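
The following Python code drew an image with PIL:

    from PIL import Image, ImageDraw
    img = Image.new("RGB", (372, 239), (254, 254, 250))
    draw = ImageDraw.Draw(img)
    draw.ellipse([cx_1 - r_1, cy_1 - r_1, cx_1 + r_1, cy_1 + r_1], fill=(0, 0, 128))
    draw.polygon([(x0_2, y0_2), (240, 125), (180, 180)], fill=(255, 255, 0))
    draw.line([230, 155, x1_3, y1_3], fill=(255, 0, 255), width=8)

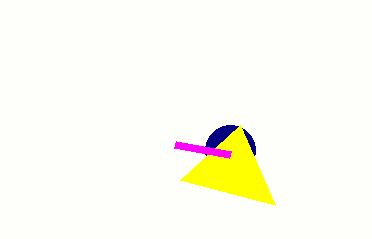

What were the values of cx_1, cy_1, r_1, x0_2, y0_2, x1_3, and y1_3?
cx_1 = 230
cy_1 = 150
r_1 = 25
x0_2 = 275
y0_2 = 205
x1_3 = 175
y1_3 = 145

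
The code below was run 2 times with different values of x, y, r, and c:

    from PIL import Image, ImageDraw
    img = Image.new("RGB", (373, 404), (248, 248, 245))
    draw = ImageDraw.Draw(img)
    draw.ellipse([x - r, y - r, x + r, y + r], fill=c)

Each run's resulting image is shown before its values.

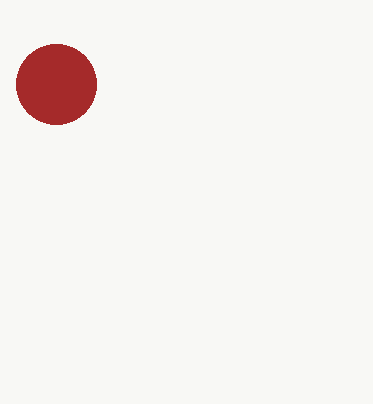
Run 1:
x = 56; y = 84; r = 40; c = 'brown'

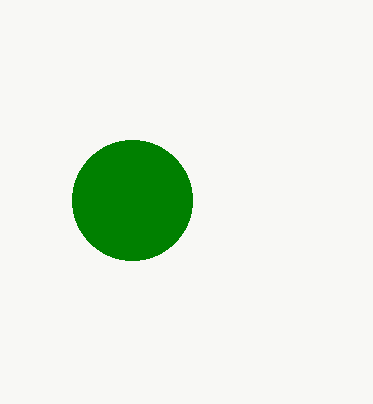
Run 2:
x = 132, y = 200, r = 60, c = 'green'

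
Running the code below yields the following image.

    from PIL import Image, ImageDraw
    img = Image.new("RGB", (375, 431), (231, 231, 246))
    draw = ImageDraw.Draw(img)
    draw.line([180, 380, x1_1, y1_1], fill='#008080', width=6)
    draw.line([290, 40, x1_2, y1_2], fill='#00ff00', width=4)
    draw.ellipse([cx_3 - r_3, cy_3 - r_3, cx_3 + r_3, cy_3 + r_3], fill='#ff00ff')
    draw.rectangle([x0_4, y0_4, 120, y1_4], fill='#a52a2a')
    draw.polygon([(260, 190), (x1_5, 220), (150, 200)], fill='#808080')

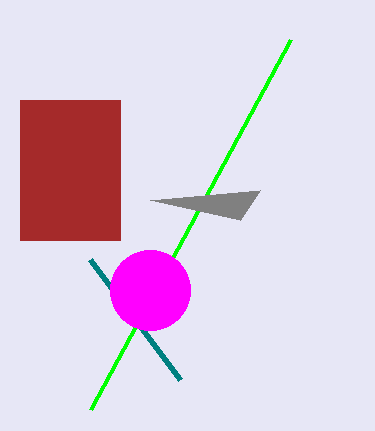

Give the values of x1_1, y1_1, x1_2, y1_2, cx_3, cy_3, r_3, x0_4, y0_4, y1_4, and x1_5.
x1_1 = 90, y1_1 = 260, x1_2 = 90, y1_2 = 410, cx_3 = 150, cy_3 = 290, r_3 = 40, x0_4 = 20, y0_4 = 100, y1_4 = 240, x1_5 = 240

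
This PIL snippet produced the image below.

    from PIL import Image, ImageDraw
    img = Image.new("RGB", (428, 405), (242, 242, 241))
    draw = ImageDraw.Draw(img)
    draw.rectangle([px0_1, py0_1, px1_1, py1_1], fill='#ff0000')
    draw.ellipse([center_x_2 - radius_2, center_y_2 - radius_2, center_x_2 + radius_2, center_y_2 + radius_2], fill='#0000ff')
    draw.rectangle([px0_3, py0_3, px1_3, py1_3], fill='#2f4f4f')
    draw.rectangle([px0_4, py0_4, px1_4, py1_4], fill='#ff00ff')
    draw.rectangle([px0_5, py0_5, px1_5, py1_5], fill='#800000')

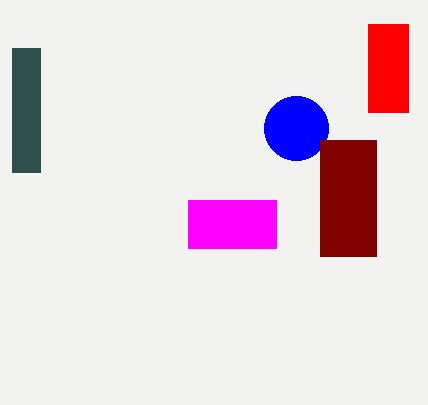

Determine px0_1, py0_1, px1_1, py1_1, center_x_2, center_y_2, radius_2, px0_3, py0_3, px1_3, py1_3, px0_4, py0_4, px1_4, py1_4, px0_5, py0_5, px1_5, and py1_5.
px0_1 = 368, py0_1 = 24, px1_1 = 408, py1_1 = 112, center_x_2 = 296, center_y_2 = 128, radius_2 = 32, px0_3 = 12, py0_3 = 48, px1_3 = 40, py1_3 = 172, px0_4 = 188, py0_4 = 200, px1_4 = 276, py1_4 = 248, px0_5 = 320, py0_5 = 140, px1_5 = 376, py1_5 = 256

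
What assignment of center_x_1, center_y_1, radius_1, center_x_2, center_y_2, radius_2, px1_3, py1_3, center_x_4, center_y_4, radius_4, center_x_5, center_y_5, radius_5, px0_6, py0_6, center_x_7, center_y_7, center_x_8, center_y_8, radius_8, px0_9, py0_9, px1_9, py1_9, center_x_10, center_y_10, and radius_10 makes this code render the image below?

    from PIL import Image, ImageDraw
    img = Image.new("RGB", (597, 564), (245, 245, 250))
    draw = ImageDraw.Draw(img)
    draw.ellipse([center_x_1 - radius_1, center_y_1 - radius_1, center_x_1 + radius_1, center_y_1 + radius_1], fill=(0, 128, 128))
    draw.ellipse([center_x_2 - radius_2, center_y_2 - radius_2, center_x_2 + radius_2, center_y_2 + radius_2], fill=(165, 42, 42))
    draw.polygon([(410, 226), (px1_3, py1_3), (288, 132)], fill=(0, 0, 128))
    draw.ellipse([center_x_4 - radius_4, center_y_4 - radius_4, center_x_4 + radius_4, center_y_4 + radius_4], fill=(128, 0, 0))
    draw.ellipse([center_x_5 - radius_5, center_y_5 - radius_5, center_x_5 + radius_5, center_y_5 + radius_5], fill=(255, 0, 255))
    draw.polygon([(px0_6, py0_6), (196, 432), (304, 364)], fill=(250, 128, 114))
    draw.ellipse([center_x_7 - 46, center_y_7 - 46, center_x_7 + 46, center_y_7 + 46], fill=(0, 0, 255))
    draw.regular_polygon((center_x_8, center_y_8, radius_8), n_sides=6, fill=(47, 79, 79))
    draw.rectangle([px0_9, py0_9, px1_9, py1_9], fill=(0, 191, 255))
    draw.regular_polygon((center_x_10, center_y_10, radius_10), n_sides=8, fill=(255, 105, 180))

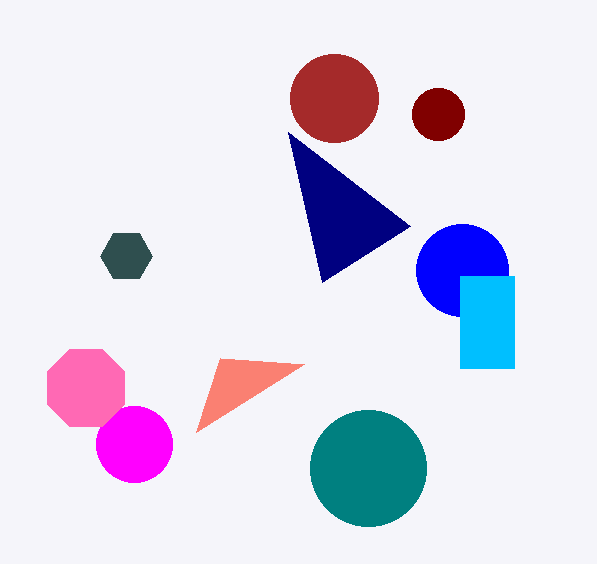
center_x_1 = 368, center_y_1 = 468, radius_1 = 58, center_x_2 = 334, center_y_2 = 98, radius_2 = 44, px1_3 = 322, py1_3 = 282, center_x_4 = 438, center_y_4 = 114, radius_4 = 26, center_x_5 = 134, center_y_5 = 444, radius_5 = 38, px0_6 = 220, py0_6 = 358, center_x_7 = 462, center_y_7 = 270, center_x_8 = 126, center_y_8 = 256, radius_8 = 26, px0_9 = 460, py0_9 = 276, px1_9 = 514, py1_9 = 368, center_x_10 = 86, center_y_10 = 388, radius_10 = 42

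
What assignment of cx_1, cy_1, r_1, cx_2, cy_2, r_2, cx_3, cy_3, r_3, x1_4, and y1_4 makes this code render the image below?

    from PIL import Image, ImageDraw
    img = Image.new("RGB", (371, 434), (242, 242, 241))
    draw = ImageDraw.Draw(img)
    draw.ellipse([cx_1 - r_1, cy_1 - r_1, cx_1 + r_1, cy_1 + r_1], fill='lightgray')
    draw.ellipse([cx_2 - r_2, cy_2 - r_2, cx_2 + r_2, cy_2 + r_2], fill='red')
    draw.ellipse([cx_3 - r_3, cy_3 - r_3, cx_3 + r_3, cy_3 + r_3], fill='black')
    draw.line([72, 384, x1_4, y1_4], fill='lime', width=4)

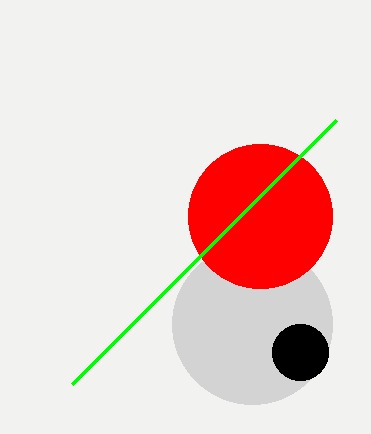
cx_1 = 252, cy_1 = 324, r_1 = 80, cx_2 = 260, cy_2 = 216, r_2 = 72, cx_3 = 300, cy_3 = 352, r_3 = 28, x1_4 = 336, y1_4 = 120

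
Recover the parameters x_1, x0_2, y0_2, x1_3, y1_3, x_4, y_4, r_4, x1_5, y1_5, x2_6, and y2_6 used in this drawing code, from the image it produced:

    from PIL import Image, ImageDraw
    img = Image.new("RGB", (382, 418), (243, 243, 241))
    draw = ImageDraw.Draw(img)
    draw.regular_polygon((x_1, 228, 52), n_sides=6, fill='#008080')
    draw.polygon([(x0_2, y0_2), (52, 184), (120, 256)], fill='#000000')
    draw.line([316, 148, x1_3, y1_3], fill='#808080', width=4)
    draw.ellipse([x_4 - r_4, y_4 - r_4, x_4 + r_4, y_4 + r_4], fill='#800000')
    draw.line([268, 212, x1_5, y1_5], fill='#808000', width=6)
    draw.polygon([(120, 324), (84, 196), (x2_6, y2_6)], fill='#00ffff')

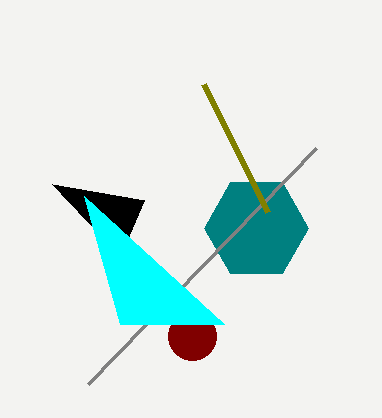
x_1 = 256
x0_2 = 144
y0_2 = 200
x1_3 = 88
y1_3 = 384
x_4 = 192
y_4 = 336
r_4 = 24
x1_5 = 204
y1_5 = 84
x2_6 = 224
y2_6 = 324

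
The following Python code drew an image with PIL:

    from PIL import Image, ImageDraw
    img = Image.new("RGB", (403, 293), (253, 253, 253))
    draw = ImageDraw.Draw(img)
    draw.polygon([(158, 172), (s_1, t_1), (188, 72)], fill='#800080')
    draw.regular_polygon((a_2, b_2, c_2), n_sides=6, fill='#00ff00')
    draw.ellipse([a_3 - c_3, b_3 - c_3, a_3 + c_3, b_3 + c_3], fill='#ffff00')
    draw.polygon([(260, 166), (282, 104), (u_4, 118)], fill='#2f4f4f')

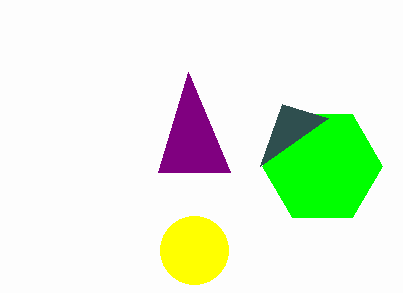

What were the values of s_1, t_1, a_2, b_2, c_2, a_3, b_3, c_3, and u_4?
s_1 = 230, t_1 = 172, a_2 = 322, b_2 = 166, c_2 = 60, a_3 = 194, b_3 = 250, c_3 = 34, u_4 = 328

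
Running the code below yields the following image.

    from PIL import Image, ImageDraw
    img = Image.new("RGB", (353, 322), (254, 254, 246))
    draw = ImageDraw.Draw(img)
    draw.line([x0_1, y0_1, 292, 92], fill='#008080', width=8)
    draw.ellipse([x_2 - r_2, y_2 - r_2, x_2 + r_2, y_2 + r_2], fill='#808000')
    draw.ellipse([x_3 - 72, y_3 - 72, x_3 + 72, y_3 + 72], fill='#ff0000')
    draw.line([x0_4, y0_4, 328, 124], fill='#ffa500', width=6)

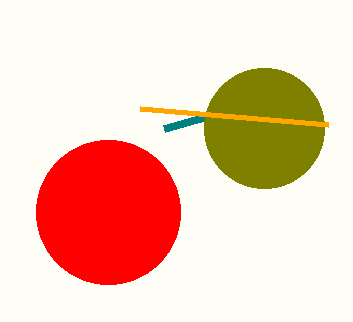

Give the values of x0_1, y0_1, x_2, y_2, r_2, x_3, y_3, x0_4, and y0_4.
x0_1 = 164
y0_1 = 128
x_2 = 264
y_2 = 128
r_2 = 60
x_3 = 108
y_3 = 212
x0_4 = 140
y0_4 = 108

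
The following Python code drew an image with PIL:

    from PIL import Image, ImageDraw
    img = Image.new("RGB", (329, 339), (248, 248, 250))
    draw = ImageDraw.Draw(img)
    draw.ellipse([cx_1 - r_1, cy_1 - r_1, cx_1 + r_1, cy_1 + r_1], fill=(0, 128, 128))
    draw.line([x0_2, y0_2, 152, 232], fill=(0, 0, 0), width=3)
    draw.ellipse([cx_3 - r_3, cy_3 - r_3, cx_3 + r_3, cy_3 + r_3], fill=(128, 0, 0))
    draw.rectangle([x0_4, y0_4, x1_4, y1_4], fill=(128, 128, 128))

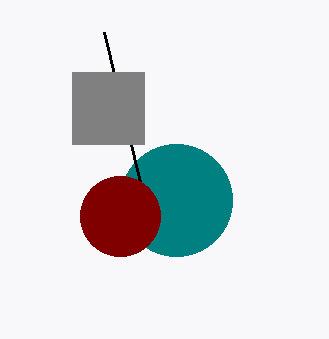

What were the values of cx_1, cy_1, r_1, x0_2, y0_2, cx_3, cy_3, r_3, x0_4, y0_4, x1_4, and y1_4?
cx_1 = 176, cy_1 = 200, r_1 = 56, x0_2 = 104, y0_2 = 32, cx_3 = 120, cy_3 = 216, r_3 = 40, x0_4 = 72, y0_4 = 72, x1_4 = 144, y1_4 = 144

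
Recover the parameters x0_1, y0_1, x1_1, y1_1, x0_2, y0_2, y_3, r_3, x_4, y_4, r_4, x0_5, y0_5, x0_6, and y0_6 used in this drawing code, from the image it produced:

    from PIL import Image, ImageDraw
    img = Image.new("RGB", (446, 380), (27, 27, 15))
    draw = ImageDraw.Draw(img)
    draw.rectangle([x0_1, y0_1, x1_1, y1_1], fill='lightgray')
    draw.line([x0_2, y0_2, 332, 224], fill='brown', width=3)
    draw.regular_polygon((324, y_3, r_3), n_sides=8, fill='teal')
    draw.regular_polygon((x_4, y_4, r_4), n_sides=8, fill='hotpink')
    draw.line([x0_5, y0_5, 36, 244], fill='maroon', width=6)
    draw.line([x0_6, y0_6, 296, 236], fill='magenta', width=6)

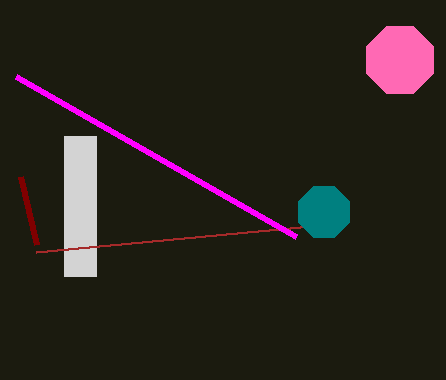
x0_1 = 64; y0_1 = 136; x1_1 = 96; y1_1 = 276; x0_2 = 36; y0_2 = 252; y_3 = 212; r_3 = 28; x_4 = 400; y_4 = 60; r_4 = 36; x0_5 = 20; y0_5 = 176; x0_6 = 16; y0_6 = 76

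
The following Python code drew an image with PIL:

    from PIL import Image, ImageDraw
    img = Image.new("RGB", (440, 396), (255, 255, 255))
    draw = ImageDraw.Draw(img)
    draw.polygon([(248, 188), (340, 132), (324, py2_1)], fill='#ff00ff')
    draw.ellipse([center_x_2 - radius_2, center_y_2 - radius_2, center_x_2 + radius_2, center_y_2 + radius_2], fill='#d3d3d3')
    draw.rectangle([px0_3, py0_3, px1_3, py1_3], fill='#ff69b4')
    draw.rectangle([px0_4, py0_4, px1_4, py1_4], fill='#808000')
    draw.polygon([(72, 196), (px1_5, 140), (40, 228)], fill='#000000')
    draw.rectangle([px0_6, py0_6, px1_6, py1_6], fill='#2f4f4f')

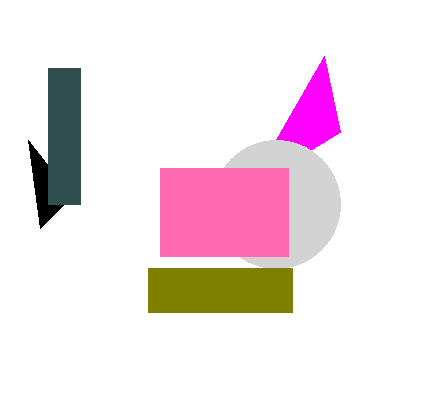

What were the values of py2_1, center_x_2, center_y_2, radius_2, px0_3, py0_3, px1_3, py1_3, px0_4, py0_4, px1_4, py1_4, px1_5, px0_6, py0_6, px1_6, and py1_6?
py2_1 = 56; center_x_2 = 276; center_y_2 = 204; radius_2 = 64; px0_3 = 160; py0_3 = 168; px1_3 = 288; py1_3 = 256; px0_4 = 148; py0_4 = 268; px1_4 = 292; py1_4 = 312; px1_5 = 28; px0_6 = 48; py0_6 = 68; px1_6 = 80; py1_6 = 204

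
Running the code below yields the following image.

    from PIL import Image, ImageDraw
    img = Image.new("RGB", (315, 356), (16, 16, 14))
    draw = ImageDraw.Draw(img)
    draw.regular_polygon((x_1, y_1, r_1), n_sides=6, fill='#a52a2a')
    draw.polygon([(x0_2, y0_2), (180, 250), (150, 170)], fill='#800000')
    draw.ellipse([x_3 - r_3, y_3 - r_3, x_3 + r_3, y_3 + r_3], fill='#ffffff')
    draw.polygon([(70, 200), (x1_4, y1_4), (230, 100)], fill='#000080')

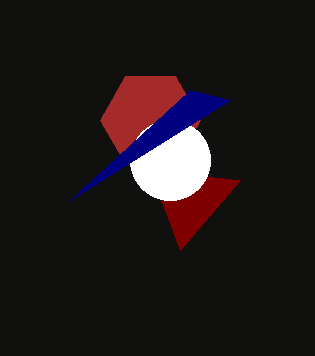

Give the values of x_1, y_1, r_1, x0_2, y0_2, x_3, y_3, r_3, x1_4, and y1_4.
x_1 = 150, y_1 = 120, r_1 = 50, x0_2 = 240, y0_2 = 180, x_3 = 170, y_3 = 160, r_3 = 40, x1_4 = 190, y1_4 = 90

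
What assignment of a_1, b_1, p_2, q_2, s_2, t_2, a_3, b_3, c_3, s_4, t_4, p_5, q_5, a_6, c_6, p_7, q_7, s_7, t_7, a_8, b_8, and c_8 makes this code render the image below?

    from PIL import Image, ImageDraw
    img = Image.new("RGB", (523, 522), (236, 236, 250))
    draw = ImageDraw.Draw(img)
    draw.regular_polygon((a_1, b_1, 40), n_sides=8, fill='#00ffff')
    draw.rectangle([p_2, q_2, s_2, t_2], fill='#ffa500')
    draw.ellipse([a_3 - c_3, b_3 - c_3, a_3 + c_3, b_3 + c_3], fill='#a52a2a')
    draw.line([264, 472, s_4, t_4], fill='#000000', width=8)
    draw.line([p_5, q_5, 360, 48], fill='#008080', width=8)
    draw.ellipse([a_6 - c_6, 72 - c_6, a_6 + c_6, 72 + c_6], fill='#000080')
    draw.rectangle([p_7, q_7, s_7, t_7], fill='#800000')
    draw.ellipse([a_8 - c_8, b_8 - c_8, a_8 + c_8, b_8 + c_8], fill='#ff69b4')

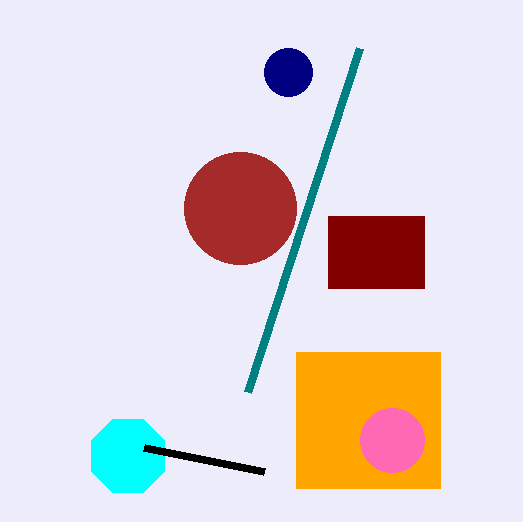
a_1 = 128; b_1 = 456; p_2 = 296; q_2 = 352; s_2 = 440; t_2 = 488; a_3 = 240; b_3 = 208; c_3 = 56; s_4 = 144; t_4 = 448; p_5 = 248; q_5 = 392; a_6 = 288; c_6 = 24; p_7 = 328; q_7 = 216; s_7 = 424; t_7 = 288; a_8 = 392; b_8 = 440; c_8 = 32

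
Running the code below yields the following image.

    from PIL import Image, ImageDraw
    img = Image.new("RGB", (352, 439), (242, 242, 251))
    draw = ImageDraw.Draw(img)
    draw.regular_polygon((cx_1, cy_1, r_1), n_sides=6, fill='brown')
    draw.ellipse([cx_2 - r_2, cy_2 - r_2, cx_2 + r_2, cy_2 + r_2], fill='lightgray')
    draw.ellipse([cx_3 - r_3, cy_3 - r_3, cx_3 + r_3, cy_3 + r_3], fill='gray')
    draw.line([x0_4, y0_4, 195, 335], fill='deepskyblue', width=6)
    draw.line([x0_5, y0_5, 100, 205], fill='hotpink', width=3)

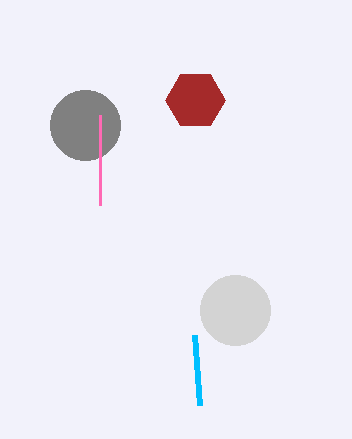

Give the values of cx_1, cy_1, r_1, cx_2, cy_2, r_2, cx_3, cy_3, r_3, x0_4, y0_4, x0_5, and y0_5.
cx_1 = 195, cy_1 = 100, r_1 = 30, cx_2 = 235, cy_2 = 310, r_2 = 35, cx_3 = 85, cy_3 = 125, r_3 = 35, x0_4 = 200, y0_4 = 405, x0_5 = 100, y0_5 = 115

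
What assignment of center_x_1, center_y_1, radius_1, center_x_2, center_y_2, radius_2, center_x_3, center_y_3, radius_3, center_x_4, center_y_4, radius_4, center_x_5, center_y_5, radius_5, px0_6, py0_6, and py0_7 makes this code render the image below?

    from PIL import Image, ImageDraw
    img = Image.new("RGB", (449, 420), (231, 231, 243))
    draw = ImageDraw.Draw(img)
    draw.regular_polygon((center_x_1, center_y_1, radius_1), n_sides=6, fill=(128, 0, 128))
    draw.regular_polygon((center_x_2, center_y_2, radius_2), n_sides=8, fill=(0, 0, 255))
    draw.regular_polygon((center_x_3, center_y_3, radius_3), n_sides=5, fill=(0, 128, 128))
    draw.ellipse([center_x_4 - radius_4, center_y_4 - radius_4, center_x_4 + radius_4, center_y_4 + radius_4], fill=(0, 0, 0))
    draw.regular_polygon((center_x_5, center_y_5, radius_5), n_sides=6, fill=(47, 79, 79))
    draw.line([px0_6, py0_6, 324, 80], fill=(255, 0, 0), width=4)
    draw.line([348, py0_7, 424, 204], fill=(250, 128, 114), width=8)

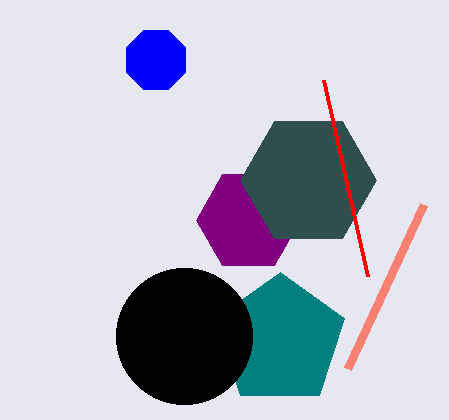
center_x_1 = 248, center_y_1 = 220, radius_1 = 52, center_x_2 = 156, center_y_2 = 60, radius_2 = 32, center_x_3 = 280, center_y_3 = 340, radius_3 = 68, center_x_4 = 184, center_y_4 = 336, radius_4 = 68, center_x_5 = 308, center_y_5 = 180, radius_5 = 68, px0_6 = 368, py0_6 = 276, py0_7 = 368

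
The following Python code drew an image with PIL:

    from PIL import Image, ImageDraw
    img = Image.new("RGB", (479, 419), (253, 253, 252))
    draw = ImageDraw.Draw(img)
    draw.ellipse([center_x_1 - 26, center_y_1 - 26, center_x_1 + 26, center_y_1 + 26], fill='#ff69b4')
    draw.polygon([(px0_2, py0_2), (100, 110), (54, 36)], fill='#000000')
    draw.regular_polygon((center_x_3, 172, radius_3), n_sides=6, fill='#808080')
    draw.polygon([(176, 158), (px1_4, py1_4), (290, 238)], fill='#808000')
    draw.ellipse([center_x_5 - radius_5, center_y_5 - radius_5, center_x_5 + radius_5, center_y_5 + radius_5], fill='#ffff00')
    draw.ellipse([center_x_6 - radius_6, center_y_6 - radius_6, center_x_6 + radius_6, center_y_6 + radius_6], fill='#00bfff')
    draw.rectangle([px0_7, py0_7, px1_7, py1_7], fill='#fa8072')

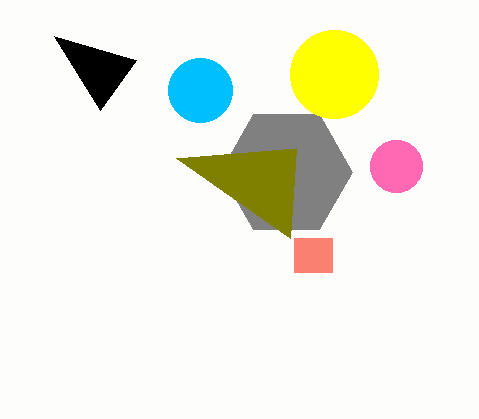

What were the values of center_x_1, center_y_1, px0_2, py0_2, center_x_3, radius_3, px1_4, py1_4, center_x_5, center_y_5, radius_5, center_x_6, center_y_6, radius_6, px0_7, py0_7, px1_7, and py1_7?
center_x_1 = 396
center_y_1 = 166
px0_2 = 136
py0_2 = 60
center_x_3 = 286
radius_3 = 66
px1_4 = 296
py1_4 = 148
center_x_5 = 334
center_y_5 = 74
radius_5 = 44
center_x_6 = 200
center_y_6 = 90
radius_6 = 32
px0_7 = 294
py0_7 = 238
px1_7 = 332
py1_7 = 272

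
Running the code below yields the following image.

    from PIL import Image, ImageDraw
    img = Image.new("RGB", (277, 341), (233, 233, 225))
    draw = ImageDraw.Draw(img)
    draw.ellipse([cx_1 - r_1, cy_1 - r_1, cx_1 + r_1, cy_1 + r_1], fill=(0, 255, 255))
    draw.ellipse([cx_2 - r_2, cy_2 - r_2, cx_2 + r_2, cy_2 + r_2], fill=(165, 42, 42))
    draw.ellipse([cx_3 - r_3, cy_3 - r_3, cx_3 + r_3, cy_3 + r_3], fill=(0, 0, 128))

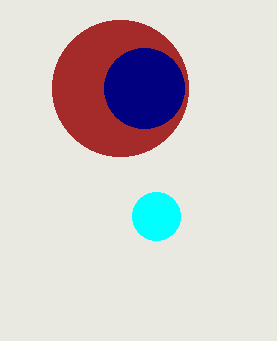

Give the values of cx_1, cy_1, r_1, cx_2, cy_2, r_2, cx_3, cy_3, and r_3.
cx_1 = 156; cy_1 = 216; r_1 = 24; cx_2 = 120; cy_2 = 88; r_2 = 68; cx_3 = 144; cy_3 = 88; r_3 = 40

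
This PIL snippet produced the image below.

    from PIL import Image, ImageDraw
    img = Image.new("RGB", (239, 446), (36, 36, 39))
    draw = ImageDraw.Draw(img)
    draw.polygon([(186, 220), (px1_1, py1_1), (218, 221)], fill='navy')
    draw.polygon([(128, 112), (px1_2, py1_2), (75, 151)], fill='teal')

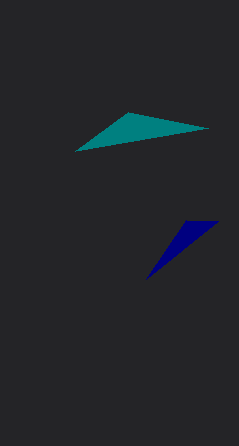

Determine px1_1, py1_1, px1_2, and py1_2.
px1_1 = 146; py1_1 = 279; px1_2 = 208; py1_2 = 128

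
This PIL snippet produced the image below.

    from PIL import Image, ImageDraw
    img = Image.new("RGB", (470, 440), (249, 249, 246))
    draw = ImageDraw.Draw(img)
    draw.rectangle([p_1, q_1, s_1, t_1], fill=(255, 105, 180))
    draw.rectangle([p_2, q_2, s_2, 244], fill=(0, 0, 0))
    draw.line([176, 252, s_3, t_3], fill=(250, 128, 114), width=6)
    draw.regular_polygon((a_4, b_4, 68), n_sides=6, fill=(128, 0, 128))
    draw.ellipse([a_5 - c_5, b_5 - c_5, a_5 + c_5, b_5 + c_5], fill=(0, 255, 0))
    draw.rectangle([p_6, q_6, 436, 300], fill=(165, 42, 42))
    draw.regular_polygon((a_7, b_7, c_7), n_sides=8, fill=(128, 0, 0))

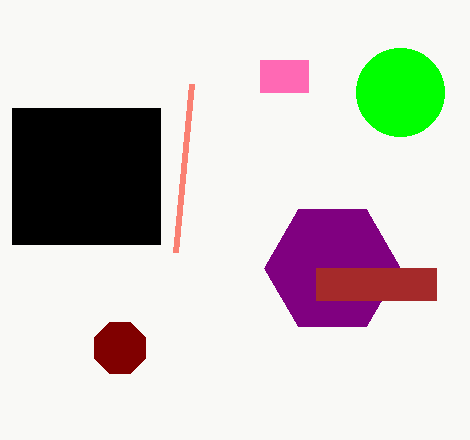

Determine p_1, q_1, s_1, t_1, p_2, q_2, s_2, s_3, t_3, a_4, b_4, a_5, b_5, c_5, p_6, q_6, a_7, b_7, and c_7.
p_1 = 260, q_1 = 60, s_1 = 308, t_1 = 92, p_2 = 12, q_2 = 108, s_2 = 160, s_3 = 192, t_3 = 84, a_4 = 332, b_4 = 268, a_5 = 400, b_5 = 92, c_5 = 44, p_6 = 316, q_6 = 268, a_7 = 120, b_7 = 348, c_7 = 28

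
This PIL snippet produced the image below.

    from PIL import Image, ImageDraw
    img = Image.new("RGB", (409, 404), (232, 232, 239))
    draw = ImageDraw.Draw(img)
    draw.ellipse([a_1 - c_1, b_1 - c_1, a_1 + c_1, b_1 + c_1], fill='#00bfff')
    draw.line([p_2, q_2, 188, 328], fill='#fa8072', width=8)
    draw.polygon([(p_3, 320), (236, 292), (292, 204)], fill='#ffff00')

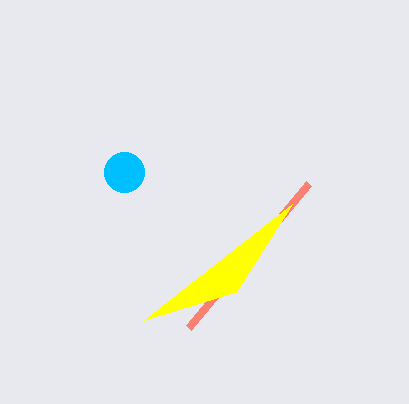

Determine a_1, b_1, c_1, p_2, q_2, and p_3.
a_1 = 124
b_1 = 172
c_1 = 20
p_2 = 308
q_2 = 184
p_3 = 144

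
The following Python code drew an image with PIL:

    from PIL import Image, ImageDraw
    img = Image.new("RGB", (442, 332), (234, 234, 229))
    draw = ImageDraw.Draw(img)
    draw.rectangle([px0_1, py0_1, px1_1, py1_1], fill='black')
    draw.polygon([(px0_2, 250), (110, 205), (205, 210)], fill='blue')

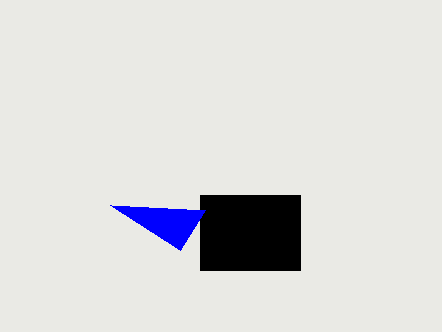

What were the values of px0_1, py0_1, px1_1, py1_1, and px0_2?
px0_1 = 200; py0_1 = 195; px1_1 = 300; py1_1 = 270; px0_2 = 180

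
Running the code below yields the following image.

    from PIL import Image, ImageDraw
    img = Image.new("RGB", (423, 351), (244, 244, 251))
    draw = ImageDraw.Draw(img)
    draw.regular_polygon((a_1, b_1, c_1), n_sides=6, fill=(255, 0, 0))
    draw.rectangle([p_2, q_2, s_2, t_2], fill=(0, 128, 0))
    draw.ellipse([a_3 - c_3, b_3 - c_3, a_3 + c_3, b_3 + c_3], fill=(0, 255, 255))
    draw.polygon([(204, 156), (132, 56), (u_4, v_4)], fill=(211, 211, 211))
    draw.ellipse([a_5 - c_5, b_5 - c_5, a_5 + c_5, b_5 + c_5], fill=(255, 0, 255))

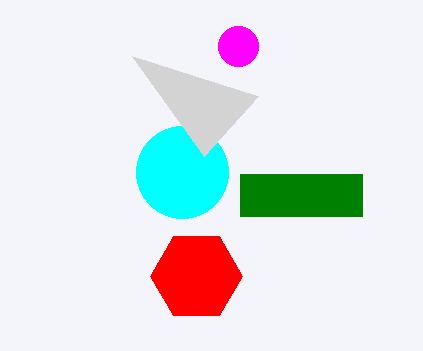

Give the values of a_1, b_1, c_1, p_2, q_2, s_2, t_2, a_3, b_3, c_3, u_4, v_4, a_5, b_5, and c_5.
a_1 = 196, b_1 = 276, c_1 = 46, p_2 = 240, q_2 = 174, s_2 = 362, t_2 = 216, a_3 = 182, b_3 = 172, c_3 = 46, u_4 = 258, v_4 = 96, a_5 = 238, b_5 = 46, c_5 = 20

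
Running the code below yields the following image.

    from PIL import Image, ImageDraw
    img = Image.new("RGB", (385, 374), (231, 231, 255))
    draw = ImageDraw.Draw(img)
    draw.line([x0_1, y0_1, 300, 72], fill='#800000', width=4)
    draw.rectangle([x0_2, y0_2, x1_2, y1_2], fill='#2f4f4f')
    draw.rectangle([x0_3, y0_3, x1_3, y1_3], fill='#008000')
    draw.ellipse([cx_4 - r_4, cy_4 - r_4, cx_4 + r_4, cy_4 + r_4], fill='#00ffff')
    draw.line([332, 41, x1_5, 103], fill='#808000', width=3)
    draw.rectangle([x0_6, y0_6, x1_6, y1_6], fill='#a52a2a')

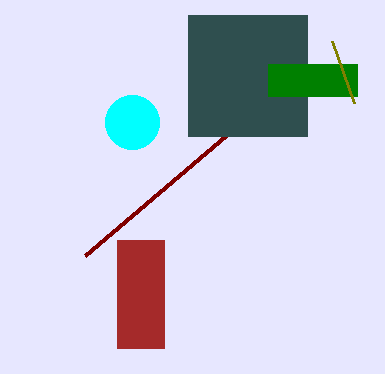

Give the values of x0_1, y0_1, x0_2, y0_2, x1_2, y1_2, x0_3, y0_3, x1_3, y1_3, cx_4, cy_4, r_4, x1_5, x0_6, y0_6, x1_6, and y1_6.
x0_1 = 85; y0_1 = 255; x0_2 = 188; y0_2 = 15; x1_2 = 307; y1_2 = 136; x0_3 = 268; y0_3 = 64; x1_3 = 357; y1_3 = 96; cx_4 = 132; cy_4 = 122; r_4 = 27; x1_5 = 354; x0_6 = 117; y0_6 = 240; x1_6 = 164; y1_6 = 348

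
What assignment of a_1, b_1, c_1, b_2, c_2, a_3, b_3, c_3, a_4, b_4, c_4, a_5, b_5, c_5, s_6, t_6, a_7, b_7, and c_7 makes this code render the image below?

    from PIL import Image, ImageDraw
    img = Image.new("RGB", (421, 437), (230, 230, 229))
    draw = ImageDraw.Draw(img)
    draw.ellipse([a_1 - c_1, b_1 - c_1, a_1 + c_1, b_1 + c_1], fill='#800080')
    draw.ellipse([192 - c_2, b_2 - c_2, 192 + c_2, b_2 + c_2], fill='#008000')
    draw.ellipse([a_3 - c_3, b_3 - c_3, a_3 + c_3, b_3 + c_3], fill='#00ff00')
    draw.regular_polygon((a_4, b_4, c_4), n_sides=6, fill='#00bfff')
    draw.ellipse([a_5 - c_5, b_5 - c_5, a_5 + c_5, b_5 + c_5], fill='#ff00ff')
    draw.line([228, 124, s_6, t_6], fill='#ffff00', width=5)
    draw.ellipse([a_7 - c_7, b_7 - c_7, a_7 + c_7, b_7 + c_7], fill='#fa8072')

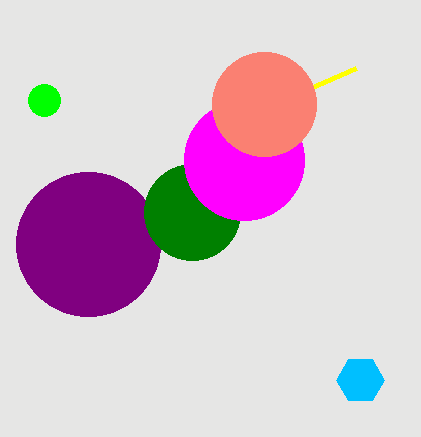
a_1 = 88; b_1 = 244; c_1 = 72; b_2 = 212; c_2 = 48; a_3 = 44; b_3 = 100; c_3 = 16; a_4 = 360; b_4 = 380; c_4 = 24; a_5 = 244; b_5 = 160; c_5 = 60; s_6 = 356; t_6 = 68; a_7 = 264; b_7 = 104; c_7 = 52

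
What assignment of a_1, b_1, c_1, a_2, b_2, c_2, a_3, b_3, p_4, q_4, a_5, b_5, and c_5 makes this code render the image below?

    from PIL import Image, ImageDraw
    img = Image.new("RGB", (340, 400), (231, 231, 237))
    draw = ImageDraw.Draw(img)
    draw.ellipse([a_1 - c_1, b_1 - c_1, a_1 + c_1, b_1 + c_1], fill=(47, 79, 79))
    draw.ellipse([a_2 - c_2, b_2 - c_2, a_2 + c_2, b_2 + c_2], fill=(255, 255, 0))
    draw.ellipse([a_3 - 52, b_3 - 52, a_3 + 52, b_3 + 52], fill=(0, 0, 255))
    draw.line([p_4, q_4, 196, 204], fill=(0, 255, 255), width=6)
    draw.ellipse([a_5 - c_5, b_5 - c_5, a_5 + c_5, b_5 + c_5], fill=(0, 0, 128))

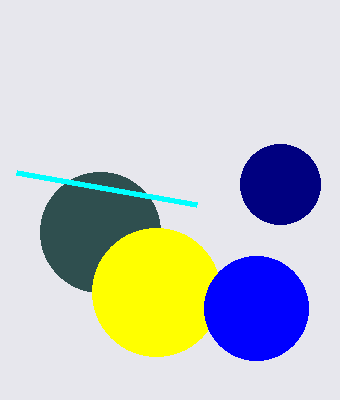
a_1 = 100
b_1 = 232
c_1 = 60
a_2 = 156
b_2 = 292
c_2 = 64
a_3 = 256
b_3 = 308
p_4 = 16
q_4 = 172
a_5 = 280
b_5 = 184
c_5 = 40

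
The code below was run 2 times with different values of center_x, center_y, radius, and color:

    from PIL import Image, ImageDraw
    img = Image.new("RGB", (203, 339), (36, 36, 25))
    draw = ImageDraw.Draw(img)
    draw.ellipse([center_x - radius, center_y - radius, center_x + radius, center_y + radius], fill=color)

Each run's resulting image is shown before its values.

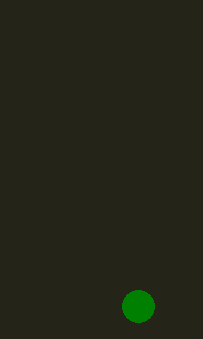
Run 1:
center_x = 138
center_y = 306
radius = 16
color = 'green'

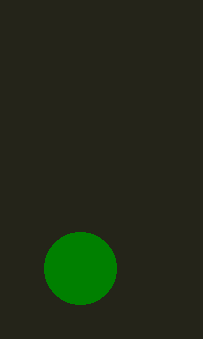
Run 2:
center_x = 80
center_y = 268
radius = 36
color = 'green'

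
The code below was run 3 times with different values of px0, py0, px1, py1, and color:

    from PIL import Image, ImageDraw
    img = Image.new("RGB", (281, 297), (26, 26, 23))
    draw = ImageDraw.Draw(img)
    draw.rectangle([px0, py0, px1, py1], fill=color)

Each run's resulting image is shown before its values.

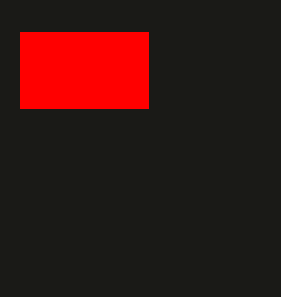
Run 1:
px0 = 20, py0 = 32, px1 = 148, py1 = 108, color = 'red'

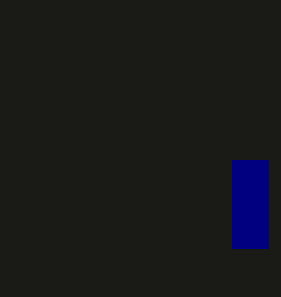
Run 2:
px0 = 232; py0 = 160; px1 = 268; py1 = 248; color = 'navy'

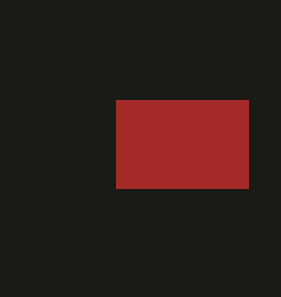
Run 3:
px0 = 116, py0 = 100, px1 = 248, py1 = 188, color = 'brown'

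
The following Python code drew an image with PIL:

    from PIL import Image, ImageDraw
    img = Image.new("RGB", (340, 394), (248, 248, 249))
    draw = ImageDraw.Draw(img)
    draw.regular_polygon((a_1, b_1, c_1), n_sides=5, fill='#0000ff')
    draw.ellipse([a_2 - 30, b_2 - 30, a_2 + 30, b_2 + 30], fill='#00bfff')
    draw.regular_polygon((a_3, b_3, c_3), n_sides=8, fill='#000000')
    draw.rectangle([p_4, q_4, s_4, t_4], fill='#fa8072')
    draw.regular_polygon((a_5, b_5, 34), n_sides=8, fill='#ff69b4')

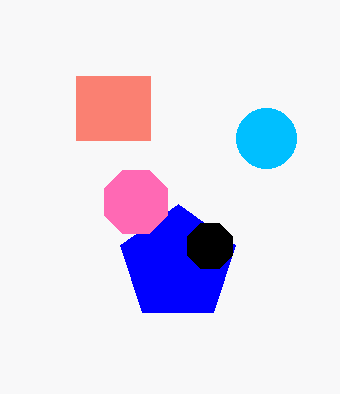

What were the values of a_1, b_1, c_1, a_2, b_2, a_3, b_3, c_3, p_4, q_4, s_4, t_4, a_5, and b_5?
a_1 = 178; b_1 = 264; c_1 = 60; a_2 = 266; b_2 = 138; a_3 = 210; b_3 = 246; c_3 = 24; p_4 = 76; q_4 = 76; s_4 = 150; t_4 = 140; a_5 = 136; b_5 = 202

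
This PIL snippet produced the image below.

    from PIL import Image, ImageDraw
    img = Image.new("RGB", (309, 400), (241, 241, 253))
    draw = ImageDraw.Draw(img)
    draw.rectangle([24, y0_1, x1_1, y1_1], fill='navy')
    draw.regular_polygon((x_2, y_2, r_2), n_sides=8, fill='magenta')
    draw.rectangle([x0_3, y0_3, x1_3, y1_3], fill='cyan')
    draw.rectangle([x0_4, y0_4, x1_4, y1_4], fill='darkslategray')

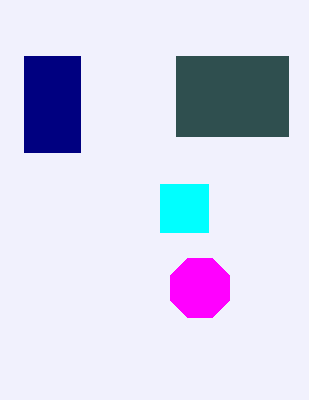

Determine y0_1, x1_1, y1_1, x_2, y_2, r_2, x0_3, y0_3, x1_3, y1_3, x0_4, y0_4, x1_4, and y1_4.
y0_1 = 56; x1_1 = 80; y1_1 = 152; x_2 = 200; y_2 = 288; r_2 = 32; x0_3 = 160; y0_3 = 184; x1_3 = 208; y1_3 = 232; x0_4 = 176; y0_4 = 56; x1_4 = 288; y1_4 = 136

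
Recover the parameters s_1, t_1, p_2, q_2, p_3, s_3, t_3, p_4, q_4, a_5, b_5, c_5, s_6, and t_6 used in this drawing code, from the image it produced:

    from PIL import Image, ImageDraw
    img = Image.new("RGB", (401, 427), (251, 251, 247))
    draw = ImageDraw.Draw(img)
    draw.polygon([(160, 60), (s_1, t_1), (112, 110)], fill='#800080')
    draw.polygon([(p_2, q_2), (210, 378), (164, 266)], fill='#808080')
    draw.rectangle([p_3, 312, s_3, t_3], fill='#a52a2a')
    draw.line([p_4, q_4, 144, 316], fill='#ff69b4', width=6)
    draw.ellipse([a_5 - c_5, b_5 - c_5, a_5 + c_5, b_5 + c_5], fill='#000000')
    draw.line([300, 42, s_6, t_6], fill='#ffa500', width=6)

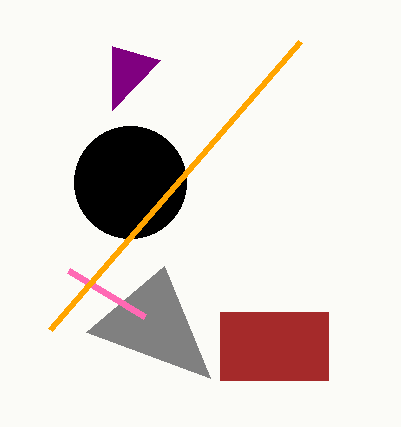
s_1 = 112
t_1 = 46
p_2 = 86
q_2 = 332
p_3 = 220
s_3 = 328
t_3 = 380
p_4 = 68
q_4 = 270
a_5 = 130
b_5 = 182
c_5 = 56
s_6 = 50
t_6 = 330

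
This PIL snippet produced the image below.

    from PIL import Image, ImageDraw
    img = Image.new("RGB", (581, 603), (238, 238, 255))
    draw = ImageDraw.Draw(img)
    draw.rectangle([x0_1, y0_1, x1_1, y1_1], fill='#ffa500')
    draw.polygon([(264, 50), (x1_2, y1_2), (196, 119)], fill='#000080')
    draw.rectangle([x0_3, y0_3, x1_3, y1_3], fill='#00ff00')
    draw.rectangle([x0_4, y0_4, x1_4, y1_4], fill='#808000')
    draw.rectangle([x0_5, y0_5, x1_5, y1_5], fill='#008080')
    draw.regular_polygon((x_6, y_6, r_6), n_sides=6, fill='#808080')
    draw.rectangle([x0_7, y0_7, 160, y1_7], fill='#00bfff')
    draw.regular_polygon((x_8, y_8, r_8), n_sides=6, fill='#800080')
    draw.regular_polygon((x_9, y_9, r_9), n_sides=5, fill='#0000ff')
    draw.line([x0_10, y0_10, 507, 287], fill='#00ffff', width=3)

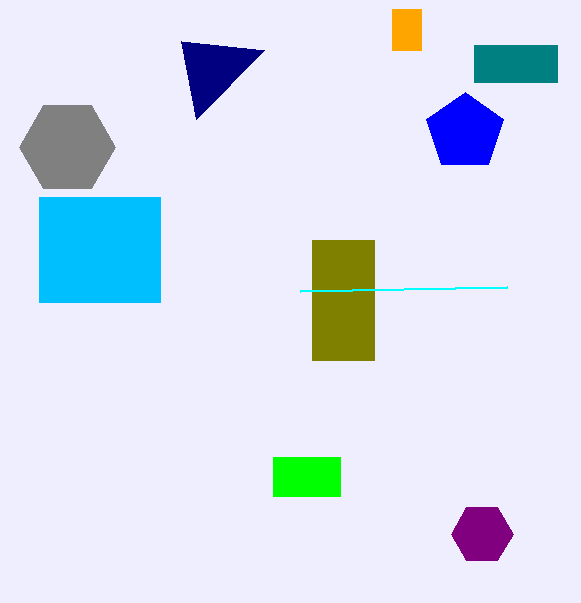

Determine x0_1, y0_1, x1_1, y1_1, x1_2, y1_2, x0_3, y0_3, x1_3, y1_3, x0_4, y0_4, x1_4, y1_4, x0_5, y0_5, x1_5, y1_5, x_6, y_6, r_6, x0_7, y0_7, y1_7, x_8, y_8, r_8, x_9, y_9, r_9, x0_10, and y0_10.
x0_1 = 392
y0_1 = 9
x1_1 = 421
y1_1 = 50
x1_2 = 181
y1_2 = 41
x0_3 = 273
y0_3 = 457
x1_3 = 340
y1_3 = 496
x0_4 = 312
y0_4 = 240
x1_4 = 374
y1_4 = 360
x0_5 = 474
y0_5 = 45
x1_5 = 557
y1_5 = 82
x_6 = 67
y_6 = 147
r_6 = 48
x0_7 = 39
y0_7 = 197
y1_7 = 302
x_8 = 482
y_8 = 534
r_8 = 31
x_9 = 465
y_9 = 132
r_9 = 40
x0_10 = 300
y0_10 = 291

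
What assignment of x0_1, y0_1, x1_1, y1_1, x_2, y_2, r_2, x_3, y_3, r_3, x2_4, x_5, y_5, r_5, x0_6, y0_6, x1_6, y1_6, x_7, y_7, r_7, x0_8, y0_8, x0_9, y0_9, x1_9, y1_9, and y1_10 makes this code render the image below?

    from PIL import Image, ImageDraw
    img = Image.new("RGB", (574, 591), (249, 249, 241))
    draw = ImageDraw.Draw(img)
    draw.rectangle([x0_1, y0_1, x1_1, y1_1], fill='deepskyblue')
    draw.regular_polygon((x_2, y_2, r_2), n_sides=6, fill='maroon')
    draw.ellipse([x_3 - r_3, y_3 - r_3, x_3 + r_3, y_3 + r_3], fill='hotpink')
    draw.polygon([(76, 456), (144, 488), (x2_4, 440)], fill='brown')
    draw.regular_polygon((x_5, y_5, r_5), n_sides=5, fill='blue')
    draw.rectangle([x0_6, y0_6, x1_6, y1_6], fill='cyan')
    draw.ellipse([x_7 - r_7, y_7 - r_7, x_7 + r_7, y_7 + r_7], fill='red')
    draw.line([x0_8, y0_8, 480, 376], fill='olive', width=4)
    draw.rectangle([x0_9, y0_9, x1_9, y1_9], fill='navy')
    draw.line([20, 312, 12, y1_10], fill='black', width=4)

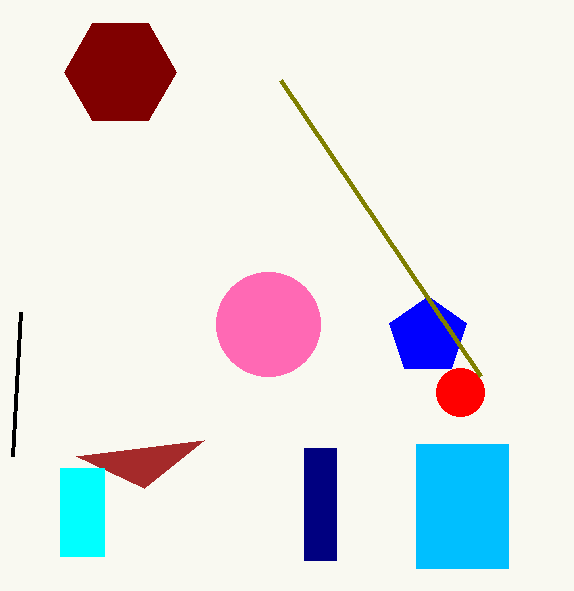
x0_1 = 416
y0_1 = 444
x1_1 = 508
y1_1 = 568
x_2 = 120
y_2 = 72
r_2 = 56
x_3 = 268
y_3 = 324
r_3 = 52
x2_4 = 204
x_5 = 428
y_5 = 336
r_5 = 40
x0_6 = 60
y0_6 = 468
x1_6 = 104
y1_6 = 556
x_7 = 460
y_7 = 392
r_7 = 24
x0_8 = 280
y0_8 = 80
x0_9 = 304
y0_9 = 448
x1_9 = 336
y1_9 = 560
y1_10 = 456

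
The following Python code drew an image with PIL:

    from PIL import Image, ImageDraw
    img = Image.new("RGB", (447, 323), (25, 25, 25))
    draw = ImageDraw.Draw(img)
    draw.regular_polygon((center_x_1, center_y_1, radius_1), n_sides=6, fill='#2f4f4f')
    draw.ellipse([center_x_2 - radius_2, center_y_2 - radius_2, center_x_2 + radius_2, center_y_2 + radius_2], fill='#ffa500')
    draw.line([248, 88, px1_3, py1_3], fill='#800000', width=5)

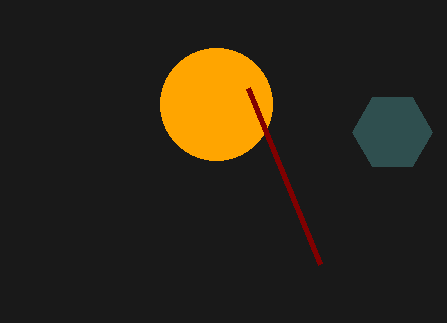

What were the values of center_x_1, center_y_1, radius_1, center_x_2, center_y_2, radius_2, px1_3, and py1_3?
center_x_1 = 392, center_y_1 = 132, radius_1 = 40, center_x_2 = 216, center_y_2 = 104, radius_2 = 56, px1_3 = 320, py1_3 = 264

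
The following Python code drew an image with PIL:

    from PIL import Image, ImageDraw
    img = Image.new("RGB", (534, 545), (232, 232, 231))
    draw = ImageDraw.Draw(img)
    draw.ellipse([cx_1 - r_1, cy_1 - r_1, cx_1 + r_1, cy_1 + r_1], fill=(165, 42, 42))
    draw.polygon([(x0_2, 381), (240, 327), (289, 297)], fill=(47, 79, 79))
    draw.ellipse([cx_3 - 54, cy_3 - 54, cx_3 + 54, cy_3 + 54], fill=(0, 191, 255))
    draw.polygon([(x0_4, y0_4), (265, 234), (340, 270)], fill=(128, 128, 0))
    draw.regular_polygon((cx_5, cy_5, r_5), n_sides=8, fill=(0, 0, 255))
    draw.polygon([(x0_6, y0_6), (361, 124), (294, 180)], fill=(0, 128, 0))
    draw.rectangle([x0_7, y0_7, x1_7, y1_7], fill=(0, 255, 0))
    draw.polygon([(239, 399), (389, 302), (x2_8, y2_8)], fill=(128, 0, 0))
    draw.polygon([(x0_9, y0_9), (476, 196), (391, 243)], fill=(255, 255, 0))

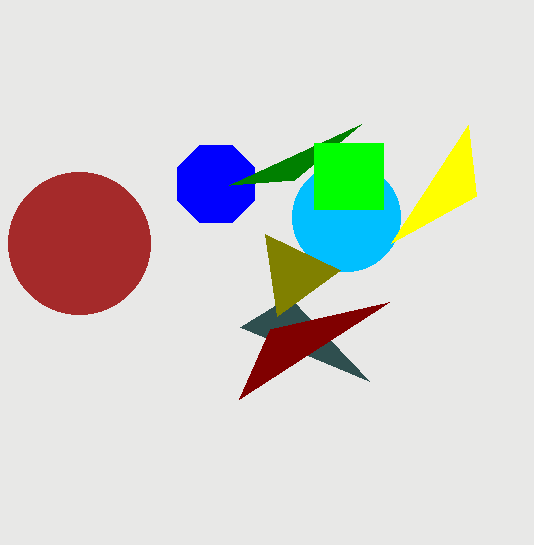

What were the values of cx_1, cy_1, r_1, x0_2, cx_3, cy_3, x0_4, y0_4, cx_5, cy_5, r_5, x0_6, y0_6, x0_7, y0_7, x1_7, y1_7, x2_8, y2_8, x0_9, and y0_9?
cx_1 = 79; cy_1 = 243; r_1 = 71; x0_2 = 369; cx_3 = 346; cy_3 = 217; x0_4 = 277; y0_4 = 316; cx_5 = 216; cy_5 = 184; r_5 = 42; x0_6 = 229; y0_6 = 185; x0_7 = 314; y0_7 = 143; x1_7 = 383; y1_7 = 209; x2_8 = 270; y2_8 = 329; x0_9 = 468; y0_9 = 125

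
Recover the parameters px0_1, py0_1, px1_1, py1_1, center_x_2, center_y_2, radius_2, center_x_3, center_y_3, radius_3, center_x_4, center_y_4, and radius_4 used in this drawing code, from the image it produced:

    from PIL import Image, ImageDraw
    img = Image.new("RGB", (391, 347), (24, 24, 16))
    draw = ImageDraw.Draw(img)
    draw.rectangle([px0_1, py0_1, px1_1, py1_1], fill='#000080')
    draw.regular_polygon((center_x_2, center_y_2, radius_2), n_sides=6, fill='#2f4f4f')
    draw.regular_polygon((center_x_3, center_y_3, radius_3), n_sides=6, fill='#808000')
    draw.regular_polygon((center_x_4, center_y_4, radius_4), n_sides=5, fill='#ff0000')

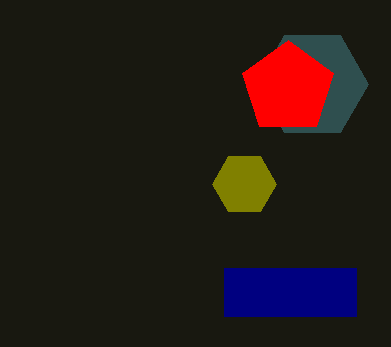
px0_1 = 224
py0_1 = 268
px1_1 = 356
py1_1 = 316
center_x_2 = 312
center_y_2 = 84
radius_2 = 56
center_x_3 = 244
center_y_3 = 184
radius_3 = 32
center_x_4 = 288
center_y_4 = 88
radius_4 = 48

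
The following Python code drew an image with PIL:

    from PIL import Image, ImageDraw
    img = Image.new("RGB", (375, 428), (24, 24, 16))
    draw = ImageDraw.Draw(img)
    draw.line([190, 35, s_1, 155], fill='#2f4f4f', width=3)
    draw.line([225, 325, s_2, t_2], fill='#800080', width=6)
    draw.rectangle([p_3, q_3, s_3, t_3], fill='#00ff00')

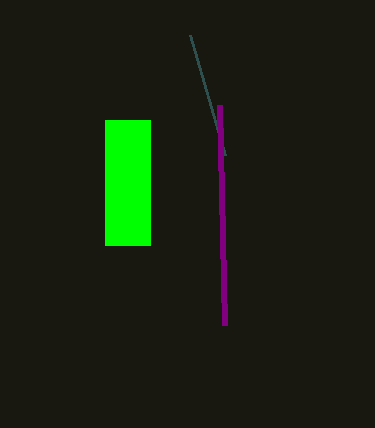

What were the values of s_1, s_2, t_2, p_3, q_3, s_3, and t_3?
s_1 = 225
s_2 = 220
t_2 = 105
p_3 = 105
q_3 = 120
s_3 = 150
t_3 = 245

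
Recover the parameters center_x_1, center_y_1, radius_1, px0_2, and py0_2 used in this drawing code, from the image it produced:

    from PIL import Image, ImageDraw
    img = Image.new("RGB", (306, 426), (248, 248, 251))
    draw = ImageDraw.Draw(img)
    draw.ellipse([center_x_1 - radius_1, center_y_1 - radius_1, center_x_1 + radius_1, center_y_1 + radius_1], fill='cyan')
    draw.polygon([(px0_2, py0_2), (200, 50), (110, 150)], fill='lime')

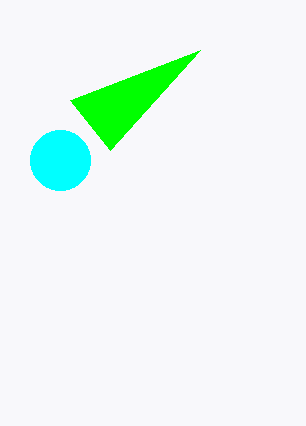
center_x_1 = 60, center_y_1 = 160, radius_1 = 30, px0_2 = 70, py0_2 = 100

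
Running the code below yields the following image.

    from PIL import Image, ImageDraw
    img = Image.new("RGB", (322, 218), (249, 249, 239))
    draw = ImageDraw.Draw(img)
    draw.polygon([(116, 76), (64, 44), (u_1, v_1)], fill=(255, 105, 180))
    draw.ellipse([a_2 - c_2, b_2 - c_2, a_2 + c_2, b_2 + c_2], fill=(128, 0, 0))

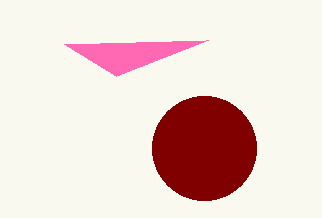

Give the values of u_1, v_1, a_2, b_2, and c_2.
u_1 = 208
v_1 = 40
a_2 = 204
b_2 = 148
c_2 = 52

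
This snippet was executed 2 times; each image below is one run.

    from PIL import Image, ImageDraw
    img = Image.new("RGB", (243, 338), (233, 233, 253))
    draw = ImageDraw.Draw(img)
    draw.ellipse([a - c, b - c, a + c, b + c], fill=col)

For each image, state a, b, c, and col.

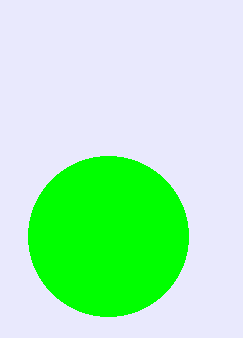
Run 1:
a = 108; b = 236; c = 80; col = 'lime'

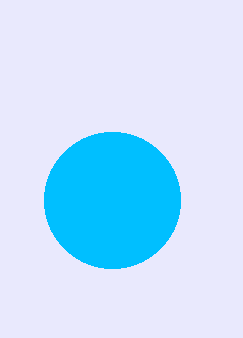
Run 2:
a = 112, b = 200, c = 68, col = 'deepskyblue'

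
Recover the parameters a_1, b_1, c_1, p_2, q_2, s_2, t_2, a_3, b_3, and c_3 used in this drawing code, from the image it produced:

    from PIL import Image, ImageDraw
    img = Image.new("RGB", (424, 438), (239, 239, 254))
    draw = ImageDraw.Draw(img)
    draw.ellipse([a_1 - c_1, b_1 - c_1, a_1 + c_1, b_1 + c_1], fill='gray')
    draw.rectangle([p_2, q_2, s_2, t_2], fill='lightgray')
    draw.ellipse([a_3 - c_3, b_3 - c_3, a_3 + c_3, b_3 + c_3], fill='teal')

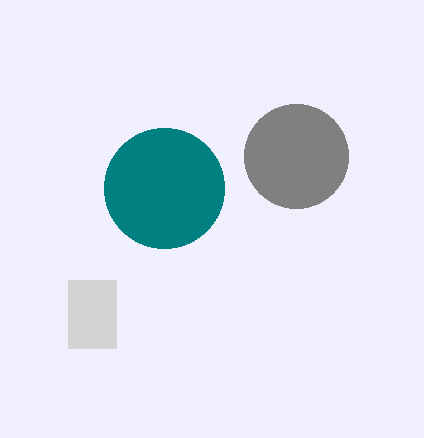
a_1 = 296, b_1 = 156, c_1 = 52, p_2 = 68, q_2 = 280, s_2 = 116, t_2 = 348, a_3 = 164, b_3 = 188, c_3 = 60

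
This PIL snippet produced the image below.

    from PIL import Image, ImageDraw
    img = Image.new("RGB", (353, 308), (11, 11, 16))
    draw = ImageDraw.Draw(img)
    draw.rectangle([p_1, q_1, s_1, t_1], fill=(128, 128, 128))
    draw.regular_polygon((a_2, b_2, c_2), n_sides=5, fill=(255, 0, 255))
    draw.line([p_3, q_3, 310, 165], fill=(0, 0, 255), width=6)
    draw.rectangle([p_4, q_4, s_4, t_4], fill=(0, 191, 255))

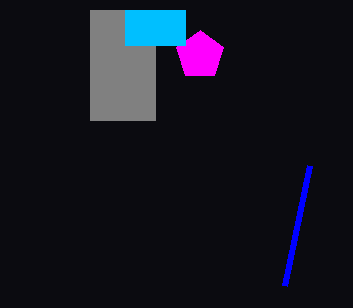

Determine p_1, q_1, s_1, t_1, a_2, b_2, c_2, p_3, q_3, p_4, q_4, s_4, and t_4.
p_1 = 90, q_1 = 10, s_1 = 155, t_1 = 120, a_2 = 200, b_2 = 55, c_2 = 25, p_3 = 285, q_3 = 285, p_4 = 125, q_4 = 10, s_4 = 185, t_4 = 45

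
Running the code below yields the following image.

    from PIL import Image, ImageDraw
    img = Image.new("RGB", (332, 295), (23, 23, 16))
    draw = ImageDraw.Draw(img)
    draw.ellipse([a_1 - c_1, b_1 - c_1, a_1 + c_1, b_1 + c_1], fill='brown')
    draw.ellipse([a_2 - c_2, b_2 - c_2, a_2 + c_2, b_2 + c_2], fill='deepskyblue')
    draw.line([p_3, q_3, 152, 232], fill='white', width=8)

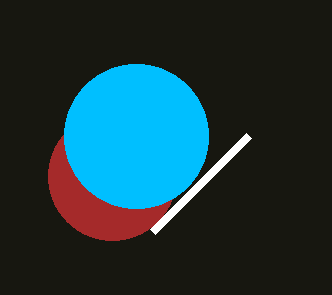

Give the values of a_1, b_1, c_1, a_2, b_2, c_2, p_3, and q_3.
a_1 = 112, b_1 = 176, c_1 = 64, a_2 = 136, b_2 = 136, c_2 = 72, p_3 = 248, q_3 = 136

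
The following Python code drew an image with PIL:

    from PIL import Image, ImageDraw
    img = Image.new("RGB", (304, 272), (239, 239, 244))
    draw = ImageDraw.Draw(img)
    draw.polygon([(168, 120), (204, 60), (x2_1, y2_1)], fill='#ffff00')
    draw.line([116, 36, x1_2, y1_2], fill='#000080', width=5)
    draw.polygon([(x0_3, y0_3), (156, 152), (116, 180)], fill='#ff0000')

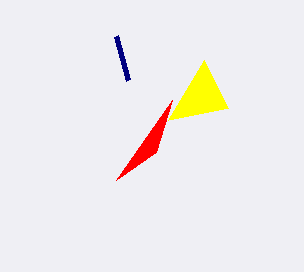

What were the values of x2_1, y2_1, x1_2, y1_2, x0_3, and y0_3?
x2_1 = 228; y2_1 = 108; x1_2 = 128; y1_2 = 80; x0_3 = 172; y0_3 = 100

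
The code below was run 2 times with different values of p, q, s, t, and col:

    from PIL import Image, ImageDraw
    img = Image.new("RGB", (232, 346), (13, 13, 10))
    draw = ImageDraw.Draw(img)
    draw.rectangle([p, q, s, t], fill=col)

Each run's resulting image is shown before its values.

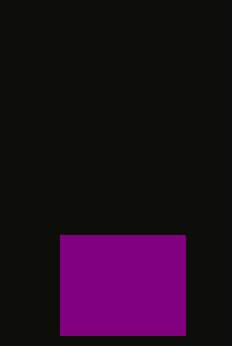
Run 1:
p = 60; q = 235; s = 185; t = 335; col = 'purple'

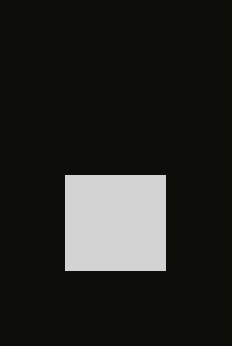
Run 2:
p = 65, q = 175, s = 165, t = 270, col = 'lightgray'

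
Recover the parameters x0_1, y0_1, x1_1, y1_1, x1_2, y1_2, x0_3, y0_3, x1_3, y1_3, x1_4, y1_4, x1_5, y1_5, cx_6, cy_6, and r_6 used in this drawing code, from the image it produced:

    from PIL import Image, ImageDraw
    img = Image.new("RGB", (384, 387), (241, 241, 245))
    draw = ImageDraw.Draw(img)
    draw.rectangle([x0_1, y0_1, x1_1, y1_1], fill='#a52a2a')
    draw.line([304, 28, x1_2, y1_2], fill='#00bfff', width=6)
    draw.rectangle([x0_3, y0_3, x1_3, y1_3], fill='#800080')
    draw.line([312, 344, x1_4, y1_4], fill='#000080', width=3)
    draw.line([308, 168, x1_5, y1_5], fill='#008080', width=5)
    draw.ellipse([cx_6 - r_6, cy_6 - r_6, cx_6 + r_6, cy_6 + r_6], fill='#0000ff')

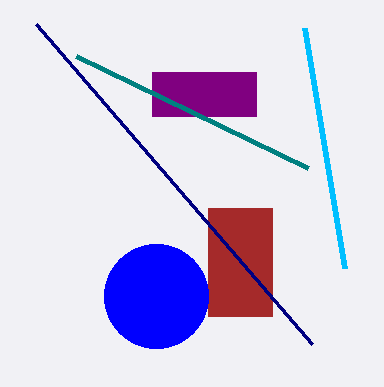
x0_1 = 208, y0_1 = 208, x1_1 = 272, y1_1 = 316, x1_2 = 344, y1_2 = 268, x0_3 = 152, y0_3 = 72, x1_3 = 256, y1_3 = 116, x1_4 = 36, y1_4 = 24, x1_5 = 76, y1_5 = 56, cx_6 = 156, cy_6 = 296, r_6 = 52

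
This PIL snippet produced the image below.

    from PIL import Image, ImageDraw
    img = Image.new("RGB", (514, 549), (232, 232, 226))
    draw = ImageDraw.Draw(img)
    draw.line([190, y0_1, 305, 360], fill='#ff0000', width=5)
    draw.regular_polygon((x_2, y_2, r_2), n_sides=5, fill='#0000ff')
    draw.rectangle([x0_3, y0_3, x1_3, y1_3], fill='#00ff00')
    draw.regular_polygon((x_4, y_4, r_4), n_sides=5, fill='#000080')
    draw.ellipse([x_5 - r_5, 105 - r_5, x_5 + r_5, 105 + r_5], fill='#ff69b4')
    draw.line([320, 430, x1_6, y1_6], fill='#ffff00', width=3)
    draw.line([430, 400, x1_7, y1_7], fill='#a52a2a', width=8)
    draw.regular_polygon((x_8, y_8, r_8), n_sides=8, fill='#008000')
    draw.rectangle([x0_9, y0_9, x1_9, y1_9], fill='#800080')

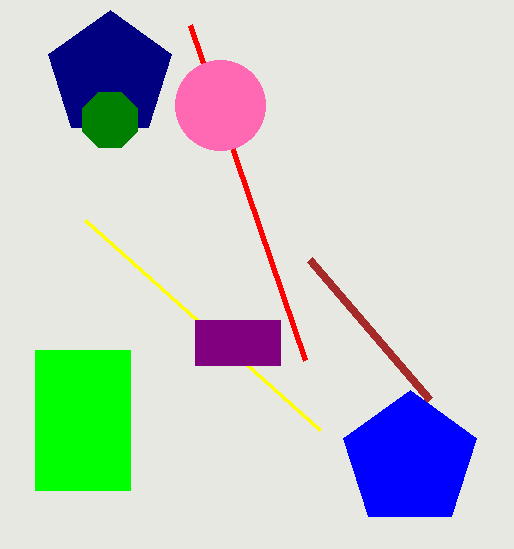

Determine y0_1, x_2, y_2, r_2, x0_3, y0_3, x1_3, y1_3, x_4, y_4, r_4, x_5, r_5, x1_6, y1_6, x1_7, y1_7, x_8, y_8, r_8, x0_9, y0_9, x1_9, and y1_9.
y0_1 = 25, x_2 = 410, y_2 = 460, r_2 = 70, x0_3 = 35, y0_3 = 350, x1_3 = 130, y1_3 = 490, x_4 = 110, y_4 = 75, r_4 = 65, x_5 = 220, r_5 = 45, x1_6 = 85, y1_6 = 220, x1_7 = 310, y1_7 = 260, x_8 = 110, y_8 = 120, r_8 = 30, x0_9 = 195, y0_9 = 320, x1_9 = 280, y1_9 = 365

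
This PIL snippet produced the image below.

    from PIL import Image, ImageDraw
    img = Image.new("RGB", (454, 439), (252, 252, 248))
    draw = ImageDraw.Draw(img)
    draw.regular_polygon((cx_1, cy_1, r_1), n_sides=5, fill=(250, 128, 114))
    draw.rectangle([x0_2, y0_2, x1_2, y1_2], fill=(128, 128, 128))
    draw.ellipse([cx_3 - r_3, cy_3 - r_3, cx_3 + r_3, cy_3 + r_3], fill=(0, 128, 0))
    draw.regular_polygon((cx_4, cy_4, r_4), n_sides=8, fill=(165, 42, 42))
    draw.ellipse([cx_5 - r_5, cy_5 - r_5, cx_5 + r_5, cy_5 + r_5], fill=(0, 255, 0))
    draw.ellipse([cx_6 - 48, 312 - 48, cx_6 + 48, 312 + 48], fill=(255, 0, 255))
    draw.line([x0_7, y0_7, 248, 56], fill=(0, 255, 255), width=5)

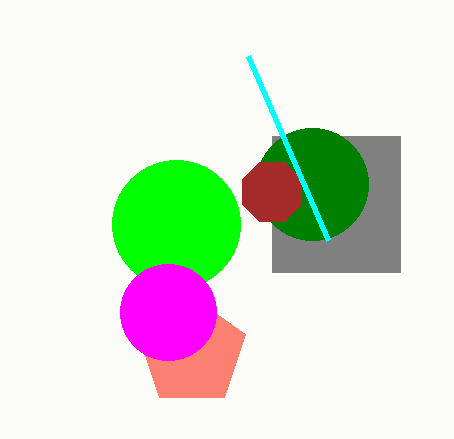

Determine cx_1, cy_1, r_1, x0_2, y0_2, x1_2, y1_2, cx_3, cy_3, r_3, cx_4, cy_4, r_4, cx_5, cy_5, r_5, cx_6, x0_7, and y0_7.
cx_1 = 192
cy_1 = 352
r_1 = 56
x0_2 = 272
y0_2 = 136
x1_2 = 400
y1_2 = 272
cx_3 = 312
cy_3 = 184
r_3 = 56
cx_4 = 272
cy_4 = 192
r_4 = 32
cx_5 = 176
cy_5 = 224
r_5 = 64
cx_6 = 168
x0_7 = 328
y0_7 = 240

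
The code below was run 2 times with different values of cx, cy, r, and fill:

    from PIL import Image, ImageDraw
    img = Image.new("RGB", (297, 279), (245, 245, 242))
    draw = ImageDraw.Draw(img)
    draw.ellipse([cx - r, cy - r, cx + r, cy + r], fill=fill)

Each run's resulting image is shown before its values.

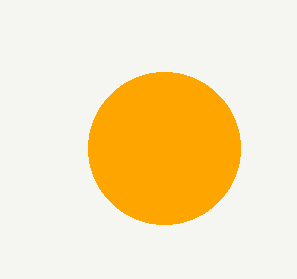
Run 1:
cx = 164; cy = 148; r = 76; fill = 'orange'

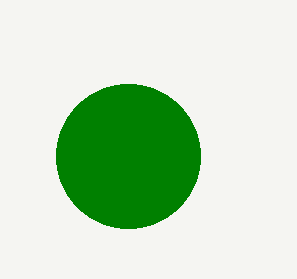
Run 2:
cx = 128, cy = 156, r = 72, fill = 'green'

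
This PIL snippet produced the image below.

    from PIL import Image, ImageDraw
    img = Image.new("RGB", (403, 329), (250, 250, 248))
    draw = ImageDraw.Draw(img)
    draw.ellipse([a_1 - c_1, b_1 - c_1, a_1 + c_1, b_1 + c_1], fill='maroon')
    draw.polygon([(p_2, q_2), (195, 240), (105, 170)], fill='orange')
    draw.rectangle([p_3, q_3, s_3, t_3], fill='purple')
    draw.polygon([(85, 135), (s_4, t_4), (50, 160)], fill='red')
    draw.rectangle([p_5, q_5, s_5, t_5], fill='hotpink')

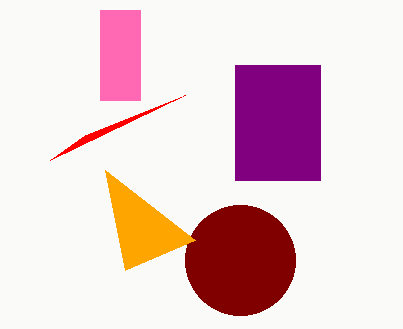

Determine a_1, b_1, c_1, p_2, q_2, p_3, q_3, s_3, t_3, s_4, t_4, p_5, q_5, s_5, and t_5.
a_1 = 240
b_1 = 260
c_1 = 55
p_2 = 125
q_2 = 270
p_3 = 235
q_3 = 65
s_3 = 320
t_3 = 180
s_4 = 185
t_4 = 95
p_5 = 100
q_5 = 10
s_5 = 140
t_5 = 100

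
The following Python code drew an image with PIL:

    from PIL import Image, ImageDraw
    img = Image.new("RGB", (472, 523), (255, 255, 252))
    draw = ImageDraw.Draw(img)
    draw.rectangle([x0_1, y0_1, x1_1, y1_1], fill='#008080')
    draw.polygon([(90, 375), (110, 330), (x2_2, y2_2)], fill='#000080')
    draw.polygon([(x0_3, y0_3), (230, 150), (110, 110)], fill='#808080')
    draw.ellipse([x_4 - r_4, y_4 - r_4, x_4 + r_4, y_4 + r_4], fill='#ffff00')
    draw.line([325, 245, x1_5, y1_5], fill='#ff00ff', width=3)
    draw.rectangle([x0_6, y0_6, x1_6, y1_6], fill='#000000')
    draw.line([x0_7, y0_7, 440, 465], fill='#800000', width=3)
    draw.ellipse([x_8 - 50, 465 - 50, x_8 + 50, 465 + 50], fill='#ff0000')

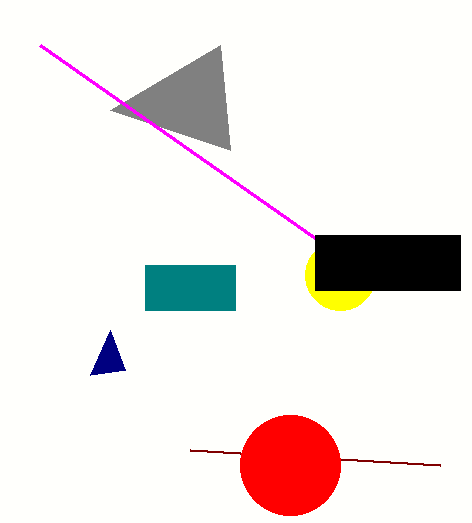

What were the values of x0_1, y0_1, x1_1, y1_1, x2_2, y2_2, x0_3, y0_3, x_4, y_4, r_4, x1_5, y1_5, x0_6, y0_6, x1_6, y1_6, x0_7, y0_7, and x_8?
x0_1 = 145; y0_1 = 265; x1_1 = 235; y1_1 = 310; x2_2 = 125; y2_2 = 370; x0_3 = 220; y0_3 = 45; x_4 = 340; y_4 = 275; r_4 = 35; x1_5 = 40; y1_5 = 45; x0_6 = 315; y0_6 = 235; x1_6 = 460; y1_6 = 290; x0_7 = 190; y0_7 = 450; x_8 = 290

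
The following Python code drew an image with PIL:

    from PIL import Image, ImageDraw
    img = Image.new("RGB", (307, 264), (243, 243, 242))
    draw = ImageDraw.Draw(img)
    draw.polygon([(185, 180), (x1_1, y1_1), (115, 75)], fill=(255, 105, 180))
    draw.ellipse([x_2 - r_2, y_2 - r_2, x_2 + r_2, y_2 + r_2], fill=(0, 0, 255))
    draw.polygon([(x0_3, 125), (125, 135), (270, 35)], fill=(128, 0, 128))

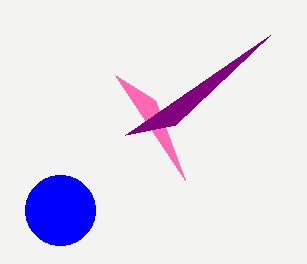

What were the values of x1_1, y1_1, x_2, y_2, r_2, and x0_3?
x1_1 = 155
y1_1 = 100
x_2 = 60
y_2 = 210
r_2 = 35
x0_3 = 175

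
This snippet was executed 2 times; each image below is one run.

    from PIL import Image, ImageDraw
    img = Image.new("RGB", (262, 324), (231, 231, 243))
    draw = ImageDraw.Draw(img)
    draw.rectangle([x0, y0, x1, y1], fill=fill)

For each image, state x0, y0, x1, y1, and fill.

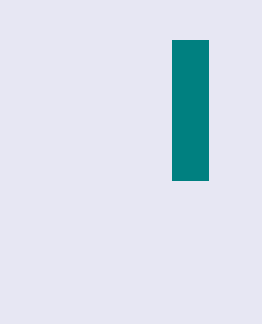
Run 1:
x0 = 172; y0 = 40; x1 = 208; y1 = 180; fill = 'teal'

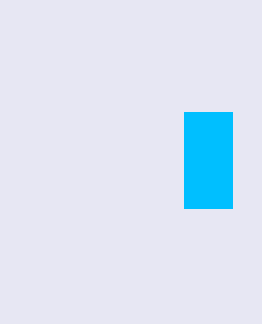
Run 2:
x0 = 184; y0 = 112; x1 = 232; y1 = 208; fill = 'deepskyblue'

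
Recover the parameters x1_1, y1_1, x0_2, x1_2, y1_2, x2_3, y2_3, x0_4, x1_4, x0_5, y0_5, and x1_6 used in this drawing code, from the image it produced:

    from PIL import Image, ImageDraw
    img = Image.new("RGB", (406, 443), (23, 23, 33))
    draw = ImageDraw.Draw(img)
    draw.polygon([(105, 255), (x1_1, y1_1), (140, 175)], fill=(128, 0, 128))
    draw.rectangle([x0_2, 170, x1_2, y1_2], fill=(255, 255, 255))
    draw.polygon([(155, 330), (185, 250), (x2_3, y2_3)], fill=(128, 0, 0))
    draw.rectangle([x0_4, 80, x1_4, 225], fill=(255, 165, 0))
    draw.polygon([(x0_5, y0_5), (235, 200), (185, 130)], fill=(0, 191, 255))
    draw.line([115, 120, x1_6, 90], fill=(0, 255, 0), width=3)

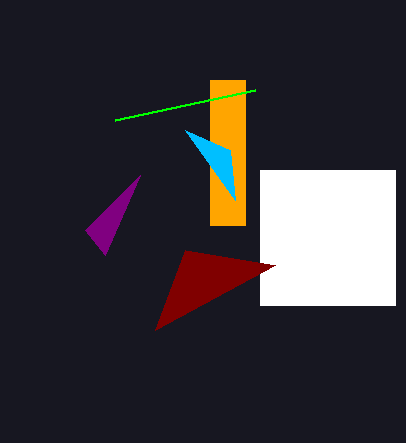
x1_1 = 85; y1_1 = 230; x0_2 = 260; x1_2 = 395; y1_2 = 305; x2_3 = 275; y2_3 = 265; x0_4 = 210; x1_4 = 245; x0_5 = 230; y0_5 = 150; x1_6 = 255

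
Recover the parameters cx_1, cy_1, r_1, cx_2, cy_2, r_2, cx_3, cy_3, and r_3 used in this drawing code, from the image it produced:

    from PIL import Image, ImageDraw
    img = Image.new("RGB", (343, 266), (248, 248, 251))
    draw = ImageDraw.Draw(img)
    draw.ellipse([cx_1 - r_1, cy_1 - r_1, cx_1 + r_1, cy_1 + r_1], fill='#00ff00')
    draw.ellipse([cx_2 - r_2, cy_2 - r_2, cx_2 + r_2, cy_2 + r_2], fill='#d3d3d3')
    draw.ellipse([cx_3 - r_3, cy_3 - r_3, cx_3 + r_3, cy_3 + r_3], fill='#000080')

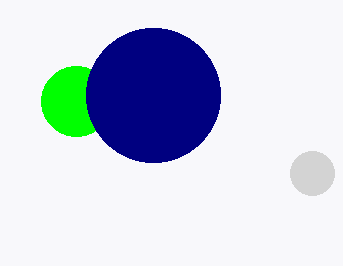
cx_1 = 76; cy_1 = 101; r_1 = 35; cx_2 = 312; cy_2 = 173; r_2 = 22; cx_3 = 153; cy_3 = 95; r_3 = 67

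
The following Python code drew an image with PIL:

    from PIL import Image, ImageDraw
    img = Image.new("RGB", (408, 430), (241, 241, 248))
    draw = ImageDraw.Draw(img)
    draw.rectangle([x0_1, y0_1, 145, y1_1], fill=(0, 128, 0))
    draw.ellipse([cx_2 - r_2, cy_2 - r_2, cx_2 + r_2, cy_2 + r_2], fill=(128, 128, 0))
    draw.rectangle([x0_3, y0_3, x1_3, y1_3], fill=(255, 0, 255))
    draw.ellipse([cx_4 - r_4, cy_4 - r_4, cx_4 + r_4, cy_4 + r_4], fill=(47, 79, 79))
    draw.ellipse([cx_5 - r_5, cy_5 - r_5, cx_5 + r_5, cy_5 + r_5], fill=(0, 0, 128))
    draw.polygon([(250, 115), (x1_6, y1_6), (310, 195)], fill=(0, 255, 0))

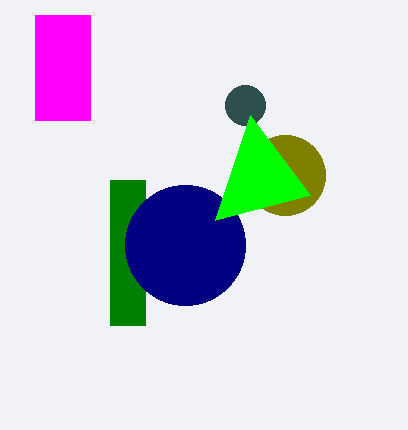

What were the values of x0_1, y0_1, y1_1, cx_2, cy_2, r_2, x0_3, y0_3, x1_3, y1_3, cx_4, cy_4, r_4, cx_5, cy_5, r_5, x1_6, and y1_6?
x0_1 = 110
y0_1 = 180
y1_1 = 325
cx_2 = 285
cy_2 = 175
r_2 = 40
x0_3 = 35
y0_3 = 15
x1_3 = 90
y1_3 = 120
cx_4 = 245
cy_4 = 105
r_4 = 20
cx_5 = 185
cy_5 = 245
r_5 = 60
x1_6 = 215
y1_6 = 220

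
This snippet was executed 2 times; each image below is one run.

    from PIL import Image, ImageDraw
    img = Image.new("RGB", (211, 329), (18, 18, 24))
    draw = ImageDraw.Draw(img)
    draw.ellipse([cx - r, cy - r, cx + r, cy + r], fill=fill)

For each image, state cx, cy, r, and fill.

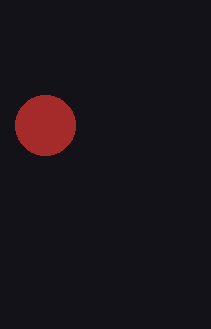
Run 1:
cx = 45
cy = 125
r = 30
fill = 'brown'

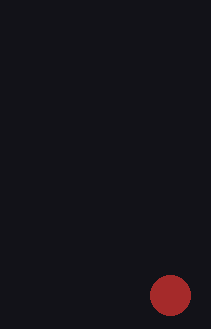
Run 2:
cx = 170
cy = 295
r = 20
fill = 'brown'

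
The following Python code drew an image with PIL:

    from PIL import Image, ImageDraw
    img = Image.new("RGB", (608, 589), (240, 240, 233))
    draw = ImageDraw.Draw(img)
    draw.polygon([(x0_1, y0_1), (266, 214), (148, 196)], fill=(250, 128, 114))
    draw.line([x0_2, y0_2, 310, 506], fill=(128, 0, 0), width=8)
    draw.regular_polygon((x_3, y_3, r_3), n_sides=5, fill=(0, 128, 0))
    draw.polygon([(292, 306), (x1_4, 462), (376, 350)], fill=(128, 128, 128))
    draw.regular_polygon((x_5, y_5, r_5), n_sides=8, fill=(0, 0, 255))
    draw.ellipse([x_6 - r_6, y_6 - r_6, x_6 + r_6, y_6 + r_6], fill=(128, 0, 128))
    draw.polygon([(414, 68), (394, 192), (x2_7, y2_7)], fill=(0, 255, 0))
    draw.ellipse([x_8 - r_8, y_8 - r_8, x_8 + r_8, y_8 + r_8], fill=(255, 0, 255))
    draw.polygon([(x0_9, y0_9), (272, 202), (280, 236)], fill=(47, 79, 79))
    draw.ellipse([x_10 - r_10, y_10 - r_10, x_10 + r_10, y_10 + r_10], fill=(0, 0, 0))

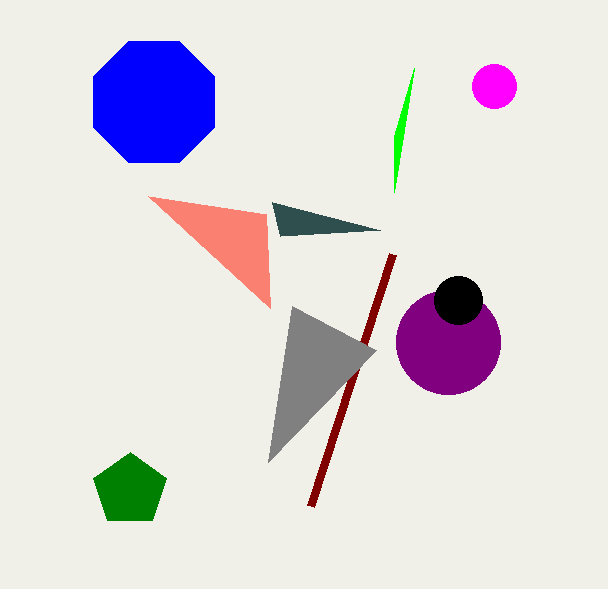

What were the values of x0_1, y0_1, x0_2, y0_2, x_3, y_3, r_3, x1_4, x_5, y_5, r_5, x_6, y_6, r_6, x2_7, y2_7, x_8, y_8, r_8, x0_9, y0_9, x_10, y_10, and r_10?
x0_1 = 270; y0_1 = 308; x0_2 = 392; y0_2 = 254; x_3 = 130; y_3 = 490; r_3 = 38; x1_4 = 268; x_5 = 154; y_5 = 102; r_5 = 66; x_6 = 448; y_6 = 342; r_6 = 52; x2_7 = 394; y2_7 = 136; x_8 = 494; y_8 = 86; r_8 = 22; x0_9 = 380; y0_9 = 230; x_10 = 458; y_10 = 300; r_10 = 24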